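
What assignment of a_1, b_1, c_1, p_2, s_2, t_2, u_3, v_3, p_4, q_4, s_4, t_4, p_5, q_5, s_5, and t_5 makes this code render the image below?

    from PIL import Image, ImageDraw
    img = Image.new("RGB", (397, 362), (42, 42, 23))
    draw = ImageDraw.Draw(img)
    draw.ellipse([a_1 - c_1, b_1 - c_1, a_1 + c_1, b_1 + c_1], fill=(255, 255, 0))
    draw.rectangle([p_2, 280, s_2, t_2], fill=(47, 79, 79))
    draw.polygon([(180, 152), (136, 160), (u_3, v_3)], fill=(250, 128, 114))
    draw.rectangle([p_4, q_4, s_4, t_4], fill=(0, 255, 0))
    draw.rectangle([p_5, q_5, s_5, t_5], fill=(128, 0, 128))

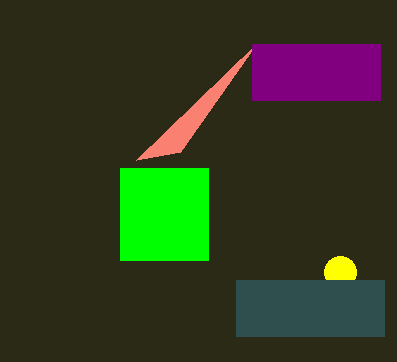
a_1 = 340, b_1 = 272, c_1 = 16, p_2 = 236, s_2 = 384, t_2 = 336, u_3 = 256, v_3 = 44, p_4 = 120, q_4 = 168, s_4 = 208, t_4 = 260, p_5 = 252, q_5 = 44, s_5 = 380, t_5 = 100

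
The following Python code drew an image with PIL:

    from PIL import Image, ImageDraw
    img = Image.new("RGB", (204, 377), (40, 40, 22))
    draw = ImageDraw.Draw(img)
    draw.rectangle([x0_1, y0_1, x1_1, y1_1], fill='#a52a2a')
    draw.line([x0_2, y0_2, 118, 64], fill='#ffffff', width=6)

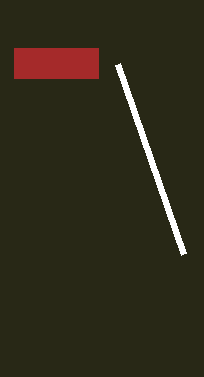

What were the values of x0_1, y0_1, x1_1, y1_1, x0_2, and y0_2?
x0_1 = 14, y0_1 = 48, x1_1 = 98, y1_1 = 78, x0_2 = 184, y0_2 = 254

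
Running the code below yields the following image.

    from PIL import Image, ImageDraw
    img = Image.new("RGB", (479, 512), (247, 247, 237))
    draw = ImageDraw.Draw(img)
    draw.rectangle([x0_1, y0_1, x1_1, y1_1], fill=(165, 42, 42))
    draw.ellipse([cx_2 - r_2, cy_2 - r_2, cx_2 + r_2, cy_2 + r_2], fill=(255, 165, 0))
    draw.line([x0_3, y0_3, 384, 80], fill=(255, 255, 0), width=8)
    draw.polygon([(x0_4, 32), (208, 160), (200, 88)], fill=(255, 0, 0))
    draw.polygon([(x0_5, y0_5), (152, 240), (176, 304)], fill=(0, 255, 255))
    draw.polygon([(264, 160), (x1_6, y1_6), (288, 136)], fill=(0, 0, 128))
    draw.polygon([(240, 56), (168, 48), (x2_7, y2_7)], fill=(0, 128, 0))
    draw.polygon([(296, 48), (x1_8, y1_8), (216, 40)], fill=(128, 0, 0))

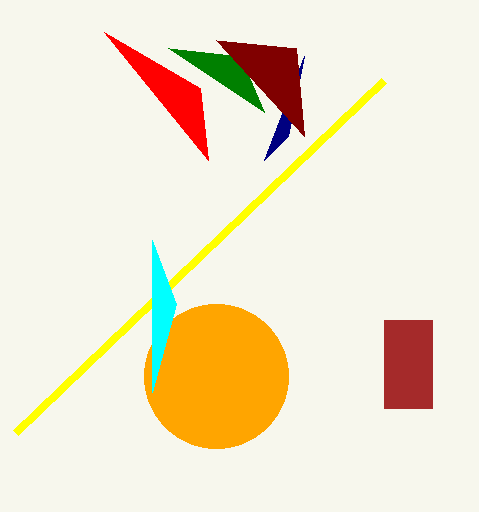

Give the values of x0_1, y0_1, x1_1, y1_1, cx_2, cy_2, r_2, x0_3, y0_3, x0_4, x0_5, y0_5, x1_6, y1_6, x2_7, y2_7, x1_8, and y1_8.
x0_1 = 384
y0_1 = 320
x1_1 = 432
y1_1 = 408
cx_2 = 216
cy_2 = 376
r_2 = 72
x0_3 = 16
y0_3 = 432
x0_4 = 104
x0_5 = 152
y0_5 = 392
x1_6 = 304
y1_6 = 56
x2_7 = 264
y2_7 = 112
x1_8 = 304
y1_8 = 136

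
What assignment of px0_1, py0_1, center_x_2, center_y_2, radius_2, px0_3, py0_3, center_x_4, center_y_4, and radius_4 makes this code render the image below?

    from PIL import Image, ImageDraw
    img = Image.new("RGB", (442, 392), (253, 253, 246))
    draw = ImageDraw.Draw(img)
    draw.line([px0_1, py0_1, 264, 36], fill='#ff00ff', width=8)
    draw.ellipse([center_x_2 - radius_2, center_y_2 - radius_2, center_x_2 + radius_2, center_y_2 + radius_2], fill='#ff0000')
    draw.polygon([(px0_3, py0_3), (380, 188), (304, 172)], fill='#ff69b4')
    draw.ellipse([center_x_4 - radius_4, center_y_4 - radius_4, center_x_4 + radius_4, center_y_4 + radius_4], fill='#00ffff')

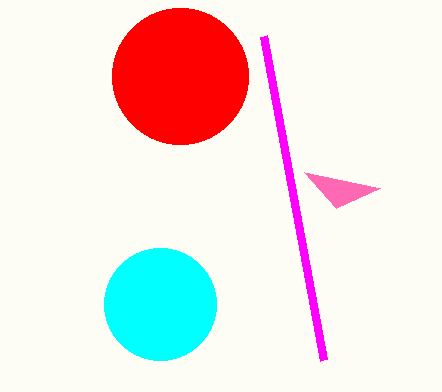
px0_1 = 324; py0_1 = 360; center_x_2 = 180; center_y_2 = 76; radius_2 = 68; px0_3 = 336; py0_3 = 208; center_x_4 = 160; center_y_4 = 304; radius_4 = 56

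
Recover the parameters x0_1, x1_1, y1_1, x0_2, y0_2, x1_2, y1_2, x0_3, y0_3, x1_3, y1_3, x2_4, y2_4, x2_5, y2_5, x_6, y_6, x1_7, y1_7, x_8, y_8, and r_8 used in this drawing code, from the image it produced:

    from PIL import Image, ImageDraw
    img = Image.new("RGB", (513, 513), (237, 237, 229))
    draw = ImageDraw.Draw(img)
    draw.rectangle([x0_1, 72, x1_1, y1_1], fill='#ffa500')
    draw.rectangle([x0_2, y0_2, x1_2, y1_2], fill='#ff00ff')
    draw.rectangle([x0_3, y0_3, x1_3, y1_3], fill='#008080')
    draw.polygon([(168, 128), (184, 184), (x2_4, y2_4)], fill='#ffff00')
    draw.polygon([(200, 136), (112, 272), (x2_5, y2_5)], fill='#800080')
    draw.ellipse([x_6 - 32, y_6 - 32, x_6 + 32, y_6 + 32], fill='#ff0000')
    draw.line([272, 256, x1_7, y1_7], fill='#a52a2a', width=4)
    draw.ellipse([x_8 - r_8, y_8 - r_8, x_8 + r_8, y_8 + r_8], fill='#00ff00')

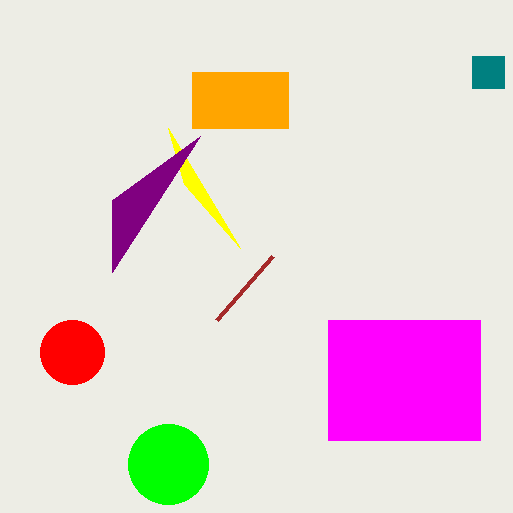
x0_1 = 192
x1_1 = 288
y1_1 = 128
x0_2 = 328
y0_2 = 320
x1_2 = 480
y1_2 = 440
x0_3 = 472
y0_3 = 56
x1_3 = 504
y1_3 = 88
x2_4 = 240
y2_4 = 248
x2_5 = 112
y2_5 = 200
x_6 = 72
y_6 = 352
x1_7 = 216
y1_7 = 320
x_8 = 168
y_8 = 464
r_8 = 40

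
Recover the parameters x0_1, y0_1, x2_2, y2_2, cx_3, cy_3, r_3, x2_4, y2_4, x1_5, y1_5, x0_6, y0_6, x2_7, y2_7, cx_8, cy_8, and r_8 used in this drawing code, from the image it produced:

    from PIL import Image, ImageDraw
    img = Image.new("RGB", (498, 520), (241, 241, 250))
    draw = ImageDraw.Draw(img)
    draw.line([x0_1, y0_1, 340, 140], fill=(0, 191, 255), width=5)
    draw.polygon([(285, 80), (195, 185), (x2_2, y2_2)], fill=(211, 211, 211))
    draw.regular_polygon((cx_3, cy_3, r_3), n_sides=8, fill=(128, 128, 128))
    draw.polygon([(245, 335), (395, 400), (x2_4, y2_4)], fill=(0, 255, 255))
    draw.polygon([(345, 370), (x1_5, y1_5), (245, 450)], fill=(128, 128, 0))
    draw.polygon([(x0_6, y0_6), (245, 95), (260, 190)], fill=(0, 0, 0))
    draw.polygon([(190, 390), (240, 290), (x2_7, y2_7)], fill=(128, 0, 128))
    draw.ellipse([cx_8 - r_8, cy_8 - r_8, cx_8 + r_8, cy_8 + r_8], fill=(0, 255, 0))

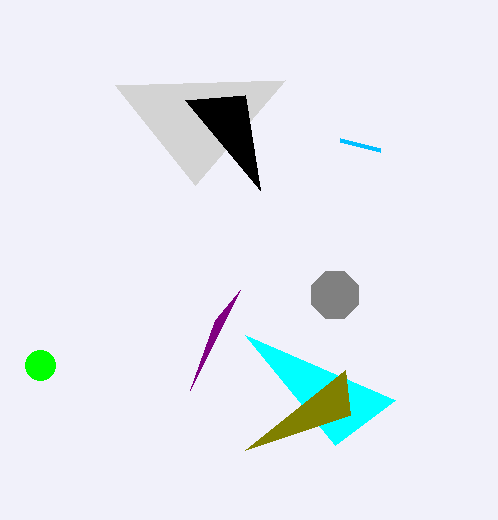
x0_1 = 380, y0_1 = 150, x2_2 = 115, y2_2 = 85, cx_3 = 335, cy_3 = 295, r_3 = 25, x2_4 = 335, y2_4 = 445, x1_5 = 350, y1_5 = 415, x0_6 = 185, y0_6 = 100, x2_7 = 215, y2_7 = 320, cx_8 = 40, cy_8 = 365, r_8 = 15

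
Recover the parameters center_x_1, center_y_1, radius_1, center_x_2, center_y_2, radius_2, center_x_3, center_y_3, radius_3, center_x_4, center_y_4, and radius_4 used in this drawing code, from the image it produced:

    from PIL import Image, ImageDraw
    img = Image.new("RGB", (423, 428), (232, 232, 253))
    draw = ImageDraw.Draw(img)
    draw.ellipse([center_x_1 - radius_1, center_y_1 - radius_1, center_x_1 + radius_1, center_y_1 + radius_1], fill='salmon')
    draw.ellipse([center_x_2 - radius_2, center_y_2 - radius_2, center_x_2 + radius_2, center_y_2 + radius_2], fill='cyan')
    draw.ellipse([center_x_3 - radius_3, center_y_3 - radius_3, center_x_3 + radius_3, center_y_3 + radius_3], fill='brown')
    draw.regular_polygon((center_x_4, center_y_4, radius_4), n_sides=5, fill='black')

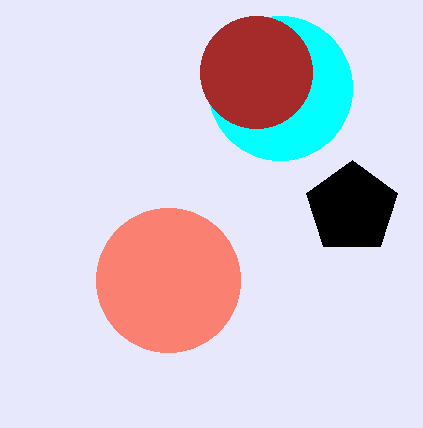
center_x_1 = 168, center_y_1 = 280, radius_1 = 72, center_x_2 = 280, center_y_2 = 88, radius_2 = 72, center_x_3 = 256, center_y_3 = 72, radius_3 = 56, center_x_4 = 352, center_y_4 = 208, radius_4 = 48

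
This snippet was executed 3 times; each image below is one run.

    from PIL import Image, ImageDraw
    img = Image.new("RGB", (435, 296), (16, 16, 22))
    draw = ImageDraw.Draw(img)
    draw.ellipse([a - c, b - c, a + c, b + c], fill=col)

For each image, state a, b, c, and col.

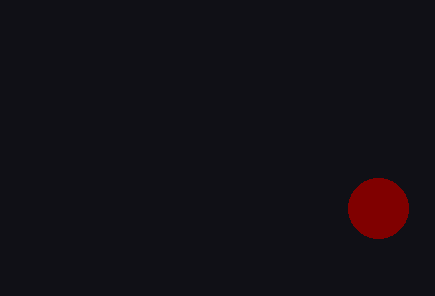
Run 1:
a = 378; b = 208; c = 30; col = 'maroon'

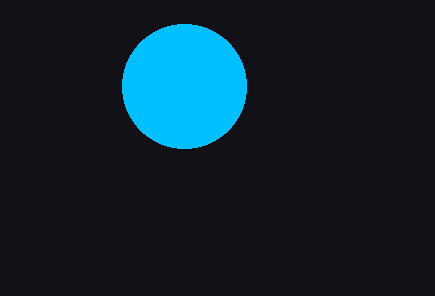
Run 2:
a = 184
b = 86
c = 62
col = 'deepskyblue'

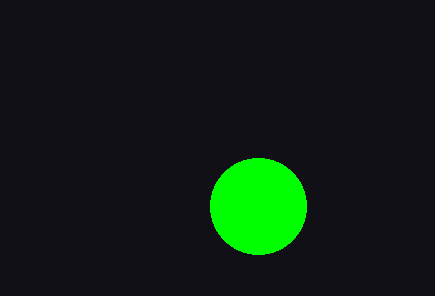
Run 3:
a = 258; b = 206; c = 48; col = 'lime'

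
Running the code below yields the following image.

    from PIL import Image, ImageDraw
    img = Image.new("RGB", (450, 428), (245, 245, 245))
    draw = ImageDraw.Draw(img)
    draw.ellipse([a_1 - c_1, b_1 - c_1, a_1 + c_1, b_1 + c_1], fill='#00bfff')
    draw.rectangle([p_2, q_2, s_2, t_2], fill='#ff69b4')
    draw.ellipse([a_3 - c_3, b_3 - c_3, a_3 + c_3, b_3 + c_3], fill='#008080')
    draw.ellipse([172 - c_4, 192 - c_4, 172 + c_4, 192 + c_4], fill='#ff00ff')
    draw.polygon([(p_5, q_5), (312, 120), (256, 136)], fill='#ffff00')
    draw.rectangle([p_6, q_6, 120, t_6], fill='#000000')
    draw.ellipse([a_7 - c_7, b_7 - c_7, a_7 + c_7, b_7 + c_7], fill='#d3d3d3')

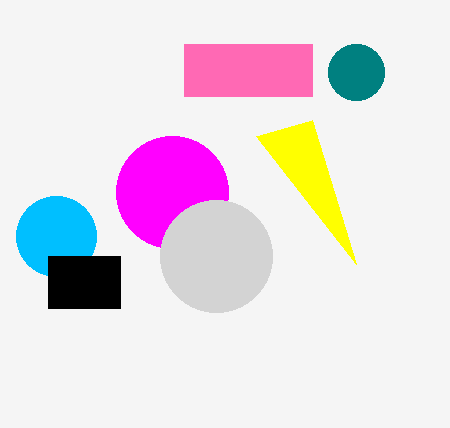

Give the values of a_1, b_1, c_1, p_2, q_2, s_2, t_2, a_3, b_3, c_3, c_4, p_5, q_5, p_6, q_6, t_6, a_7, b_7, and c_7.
a_1 = 56; b_1 = 236; c_1 = 40; p_2 = 184; q_2 = 44; s_2 = 312; t_2 = 96; a_3 = 356; b_3 = 72; c_3 = 28; c_4 = 56; p_5 = 356; q_5 = 264; p_6 = 48; q_6 = 256; t_6 = 308; a_7 = 216; b_7 = 256; c_7 = 56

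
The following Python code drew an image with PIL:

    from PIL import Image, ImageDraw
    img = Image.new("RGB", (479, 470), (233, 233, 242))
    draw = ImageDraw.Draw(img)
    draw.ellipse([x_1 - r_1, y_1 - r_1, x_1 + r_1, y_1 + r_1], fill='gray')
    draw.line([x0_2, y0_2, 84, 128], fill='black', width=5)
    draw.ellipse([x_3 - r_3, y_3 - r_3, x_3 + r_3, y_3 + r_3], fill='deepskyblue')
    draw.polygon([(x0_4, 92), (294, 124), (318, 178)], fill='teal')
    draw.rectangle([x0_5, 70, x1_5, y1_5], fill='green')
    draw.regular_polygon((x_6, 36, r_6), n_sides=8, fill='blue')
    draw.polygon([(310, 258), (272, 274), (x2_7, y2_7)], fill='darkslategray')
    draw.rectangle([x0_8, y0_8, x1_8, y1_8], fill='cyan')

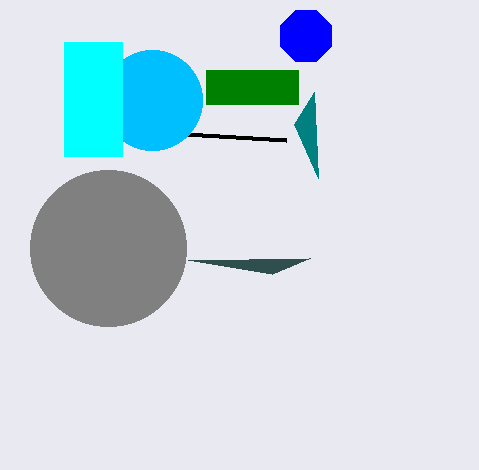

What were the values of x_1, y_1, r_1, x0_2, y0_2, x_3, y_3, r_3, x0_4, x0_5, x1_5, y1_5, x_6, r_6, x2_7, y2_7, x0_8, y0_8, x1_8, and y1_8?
x_1 = 108
y_1 = 248
r_1 = 78
x0_2 = 286
y0_2 = 140
x_3 = 152
y_3 = 100
r_3 = 50
x0_4 = 314
x0_5 = 206
x1_5 = 298
y1_5 = 104
x_6 = 306
r_6 = 28
x2_7 = 188
y2_7 = 260
x0_8 = 64
y0_8 = 42
x1_8 = 122
y1_8 = 156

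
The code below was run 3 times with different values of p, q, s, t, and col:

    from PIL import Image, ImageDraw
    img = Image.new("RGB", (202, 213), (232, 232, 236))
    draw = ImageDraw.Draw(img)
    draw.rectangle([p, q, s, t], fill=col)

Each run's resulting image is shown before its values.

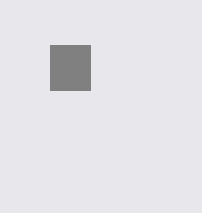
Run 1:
p = 50, q = 45, s = 90, t = 90, col = 'gray'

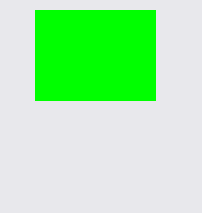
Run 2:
p = 35; q = 10; s = 155; t = 100; col = 'lime'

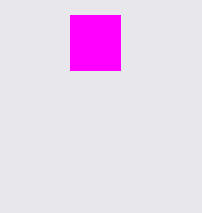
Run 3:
p = 70, q = 15, s = 120, t = 70, col = 'magenta'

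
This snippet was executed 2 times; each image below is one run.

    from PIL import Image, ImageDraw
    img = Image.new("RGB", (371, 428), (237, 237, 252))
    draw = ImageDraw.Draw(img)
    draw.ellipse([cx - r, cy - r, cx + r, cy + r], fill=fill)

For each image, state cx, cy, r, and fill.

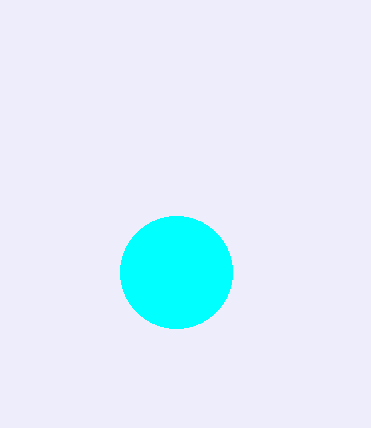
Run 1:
cx = 176
cy = 272
r = 56
fill = 'cyan'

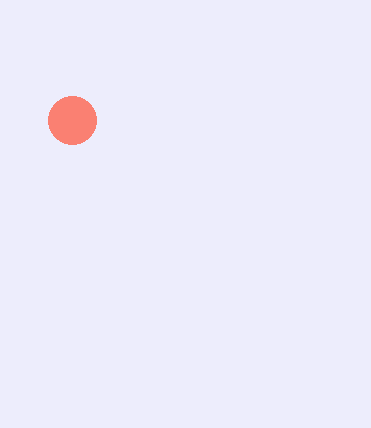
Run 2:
cx = 72; cy = 120; r = 24; fill = 'salmon'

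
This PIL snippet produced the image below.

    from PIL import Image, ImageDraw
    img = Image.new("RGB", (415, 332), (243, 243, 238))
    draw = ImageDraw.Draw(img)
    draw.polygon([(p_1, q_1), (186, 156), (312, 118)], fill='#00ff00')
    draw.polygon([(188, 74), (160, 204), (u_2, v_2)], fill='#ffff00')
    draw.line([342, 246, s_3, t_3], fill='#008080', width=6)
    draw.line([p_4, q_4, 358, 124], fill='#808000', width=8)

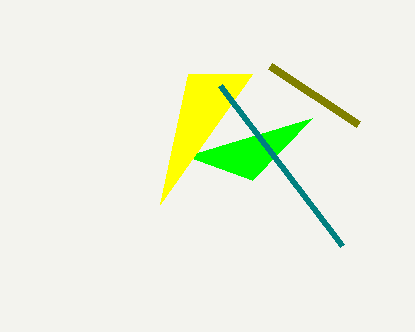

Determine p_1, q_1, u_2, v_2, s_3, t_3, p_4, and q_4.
p_1 = 252, q_1 = 180, u_2 = 252, v_2 = 74, s_3 = 220, t_3 = 86, p_4 = 270, q_4 = 66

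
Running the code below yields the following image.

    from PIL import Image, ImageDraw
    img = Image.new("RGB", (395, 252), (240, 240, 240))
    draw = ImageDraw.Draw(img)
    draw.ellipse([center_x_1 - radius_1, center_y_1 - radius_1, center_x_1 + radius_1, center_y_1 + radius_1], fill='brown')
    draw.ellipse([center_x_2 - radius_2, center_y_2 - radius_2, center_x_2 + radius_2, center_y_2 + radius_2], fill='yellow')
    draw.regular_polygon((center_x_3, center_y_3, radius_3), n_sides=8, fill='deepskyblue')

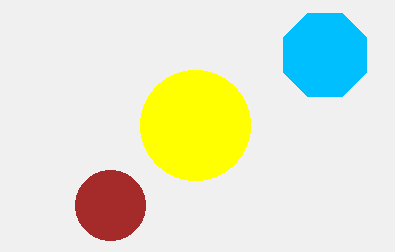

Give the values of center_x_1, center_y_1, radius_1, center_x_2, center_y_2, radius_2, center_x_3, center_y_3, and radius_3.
center_x_1 = 110
center_y_1 = 205
radius_1 = 35
center_x_2 = 195
center_y_2 = 125
radius_2 = 55
center_x_3 = 325
center_y_3 = 55
radius_3 = 45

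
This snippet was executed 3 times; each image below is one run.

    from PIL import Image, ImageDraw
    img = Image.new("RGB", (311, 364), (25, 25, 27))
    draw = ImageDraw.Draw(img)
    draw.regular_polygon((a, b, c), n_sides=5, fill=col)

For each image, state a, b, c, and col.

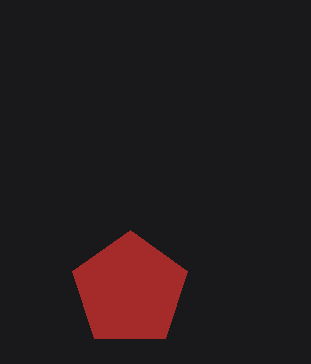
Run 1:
a = 130, b = 290, c = 60, col = 'brown'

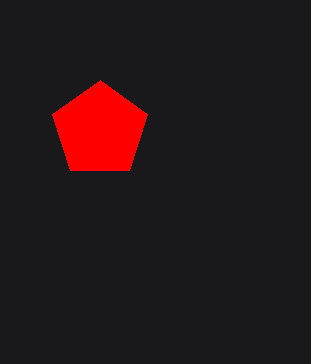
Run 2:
a = 100; b = 130; c = 50; col = 'red'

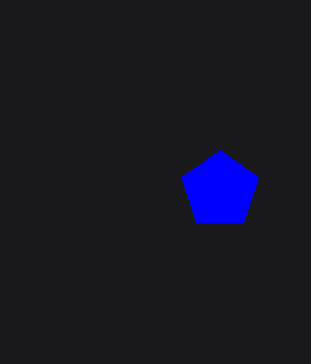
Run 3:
a = 220
b = 190
c = 40
col = 'blue'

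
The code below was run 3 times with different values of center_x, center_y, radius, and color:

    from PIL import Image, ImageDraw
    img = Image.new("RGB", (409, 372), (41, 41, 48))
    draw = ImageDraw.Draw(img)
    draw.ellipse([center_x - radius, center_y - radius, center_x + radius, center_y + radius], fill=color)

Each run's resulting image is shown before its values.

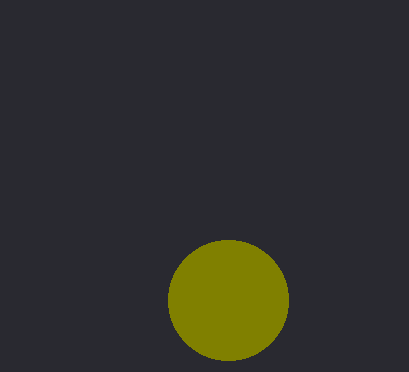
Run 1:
center_x = 228, center_y = 300, radius = 60, color = 'olive'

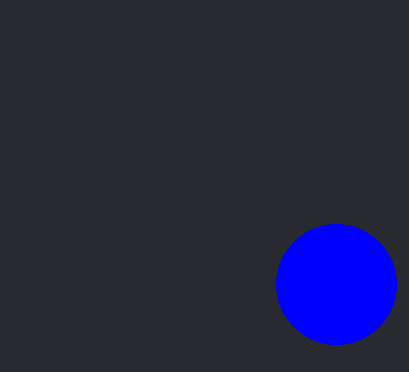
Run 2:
center_x = 336, center_y = 284, radius = 60, color = 'blue'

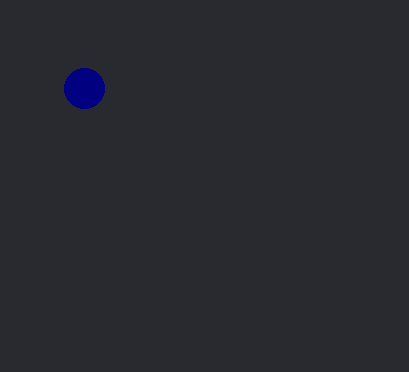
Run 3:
center_x = 84; center_y = 88; radius = 20; color = 'navy'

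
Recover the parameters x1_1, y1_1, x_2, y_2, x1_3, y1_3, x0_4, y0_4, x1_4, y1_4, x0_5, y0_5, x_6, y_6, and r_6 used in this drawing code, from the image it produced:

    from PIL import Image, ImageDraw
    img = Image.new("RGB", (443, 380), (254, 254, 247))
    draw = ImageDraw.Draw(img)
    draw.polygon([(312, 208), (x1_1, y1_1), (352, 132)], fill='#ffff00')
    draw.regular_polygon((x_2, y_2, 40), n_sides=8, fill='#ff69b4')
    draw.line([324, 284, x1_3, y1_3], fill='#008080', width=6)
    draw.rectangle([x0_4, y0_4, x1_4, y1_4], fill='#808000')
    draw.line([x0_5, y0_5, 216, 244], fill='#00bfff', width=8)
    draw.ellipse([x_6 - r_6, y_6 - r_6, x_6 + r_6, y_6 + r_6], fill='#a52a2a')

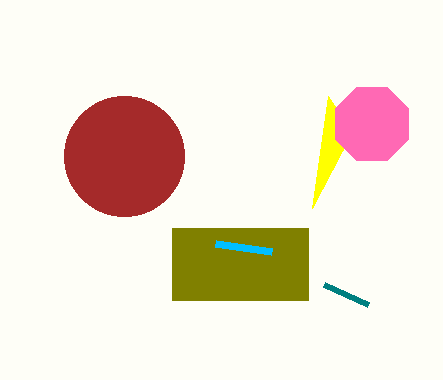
x1_1 = 328, y1_1 = 96, x_2 = 372, y_2 = 124, x1_3 = 368, y1_3 = 304, x0_4 = 172, y0_4 = 228, x1_4 = 308, y1_4 = 300, x0_5 = 272, y0_5 = 252, x_6 = 124, y_6 = 156, r_6 = 60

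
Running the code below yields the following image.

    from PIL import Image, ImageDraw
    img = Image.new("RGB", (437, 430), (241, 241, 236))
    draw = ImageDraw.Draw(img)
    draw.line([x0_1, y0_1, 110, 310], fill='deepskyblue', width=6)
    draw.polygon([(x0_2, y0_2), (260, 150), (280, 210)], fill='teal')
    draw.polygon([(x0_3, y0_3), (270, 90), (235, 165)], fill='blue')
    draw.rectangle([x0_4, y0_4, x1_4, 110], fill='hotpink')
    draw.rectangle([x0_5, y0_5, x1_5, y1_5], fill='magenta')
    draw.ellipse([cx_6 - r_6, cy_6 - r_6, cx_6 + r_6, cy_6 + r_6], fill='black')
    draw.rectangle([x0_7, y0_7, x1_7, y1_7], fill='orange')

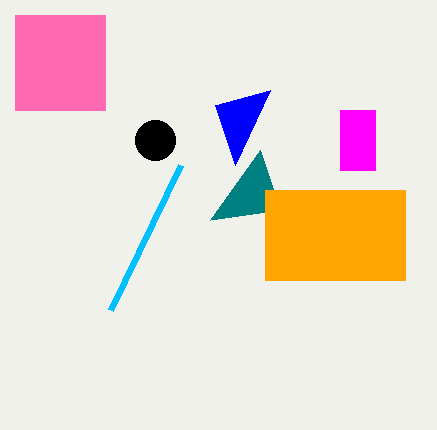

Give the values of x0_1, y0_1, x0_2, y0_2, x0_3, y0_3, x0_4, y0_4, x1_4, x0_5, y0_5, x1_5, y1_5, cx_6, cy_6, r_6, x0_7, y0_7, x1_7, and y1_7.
x0_1 = 180; y0_1 = 165; x0_2 = 210; y0_2 = 220; x0_3 = 215; y0_3 = 105; x0_4 = 15; y0_4 = 15; x1_4 = 105; x0_5 = 340; y0_5 = 110; x1_5 = 375; y1_5 = 170; cx_6 = 155; cy_6 = 140; r_6 = 20; x0_7 = 265; y0_7 = 190; x1_7 = 405; y1_7 = 280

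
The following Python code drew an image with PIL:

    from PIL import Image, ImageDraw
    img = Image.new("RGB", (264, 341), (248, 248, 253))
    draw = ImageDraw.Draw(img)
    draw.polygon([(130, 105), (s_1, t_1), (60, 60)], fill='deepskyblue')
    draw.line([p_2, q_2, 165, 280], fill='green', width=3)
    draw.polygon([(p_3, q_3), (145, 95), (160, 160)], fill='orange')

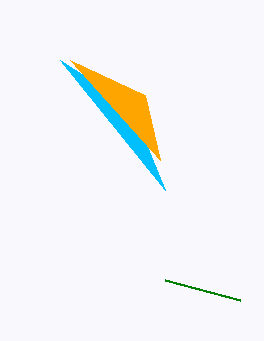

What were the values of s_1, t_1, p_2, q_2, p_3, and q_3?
s_1 = 165; t_1 = 190; p_2 = 240; q_2 = 300; p_3 = 70; q_3 = 60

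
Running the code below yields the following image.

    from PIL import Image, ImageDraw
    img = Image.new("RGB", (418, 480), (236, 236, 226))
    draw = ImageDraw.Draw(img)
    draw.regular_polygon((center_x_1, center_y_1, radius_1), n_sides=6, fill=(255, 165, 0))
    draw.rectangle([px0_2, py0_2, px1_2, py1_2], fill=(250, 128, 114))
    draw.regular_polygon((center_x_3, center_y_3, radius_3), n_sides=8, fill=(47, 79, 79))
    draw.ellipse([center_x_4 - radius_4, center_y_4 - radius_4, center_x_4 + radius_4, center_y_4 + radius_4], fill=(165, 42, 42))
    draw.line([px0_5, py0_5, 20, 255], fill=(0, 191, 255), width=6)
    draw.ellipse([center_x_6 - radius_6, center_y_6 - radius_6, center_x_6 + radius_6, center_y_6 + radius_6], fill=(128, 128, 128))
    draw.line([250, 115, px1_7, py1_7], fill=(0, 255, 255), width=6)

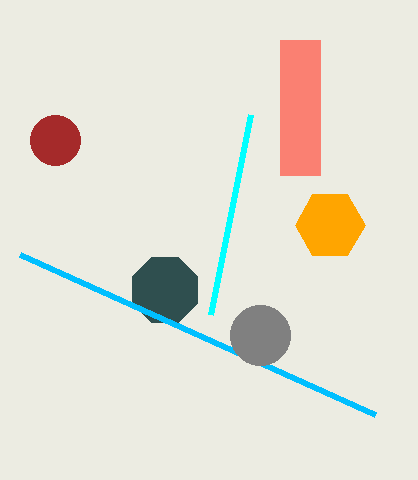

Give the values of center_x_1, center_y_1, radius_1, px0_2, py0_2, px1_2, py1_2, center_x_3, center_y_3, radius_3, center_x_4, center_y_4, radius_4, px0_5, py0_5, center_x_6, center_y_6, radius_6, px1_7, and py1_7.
center_x_1 = 330
center_y_1 = 225
radius_1 = 35
px0_2 = 280
py0_2 = 40
px1_2 = 320
py1_2 = 175
center_x_3 = 165
center_y_3 = 290
radius_3 = 35
center_x_4 = 55
center_y_4 = 140
radius_4 = 25
px0_5 = 375
py0_5 = 415
center_x_6 = 260
center_y_6 = 335
radius_6 = 30
px1_7 = 210
py1_7 = 315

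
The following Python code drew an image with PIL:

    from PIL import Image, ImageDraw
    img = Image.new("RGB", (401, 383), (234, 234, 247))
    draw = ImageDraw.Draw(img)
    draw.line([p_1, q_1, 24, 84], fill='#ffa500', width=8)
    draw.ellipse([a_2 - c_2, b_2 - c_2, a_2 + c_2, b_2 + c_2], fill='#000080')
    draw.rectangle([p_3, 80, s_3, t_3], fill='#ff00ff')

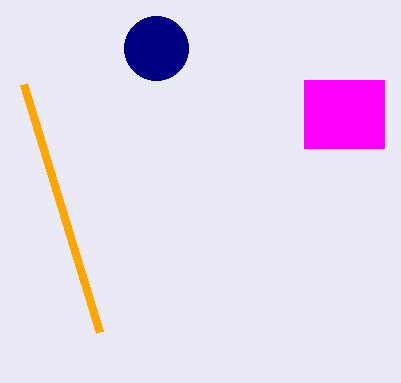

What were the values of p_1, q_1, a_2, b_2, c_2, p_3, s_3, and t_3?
p_1 = 100
q_1 = 332
a_2 = 156
b_2 = 48
c_2 = 32
p_3 = 304
s_3 = 384
t_3 = 148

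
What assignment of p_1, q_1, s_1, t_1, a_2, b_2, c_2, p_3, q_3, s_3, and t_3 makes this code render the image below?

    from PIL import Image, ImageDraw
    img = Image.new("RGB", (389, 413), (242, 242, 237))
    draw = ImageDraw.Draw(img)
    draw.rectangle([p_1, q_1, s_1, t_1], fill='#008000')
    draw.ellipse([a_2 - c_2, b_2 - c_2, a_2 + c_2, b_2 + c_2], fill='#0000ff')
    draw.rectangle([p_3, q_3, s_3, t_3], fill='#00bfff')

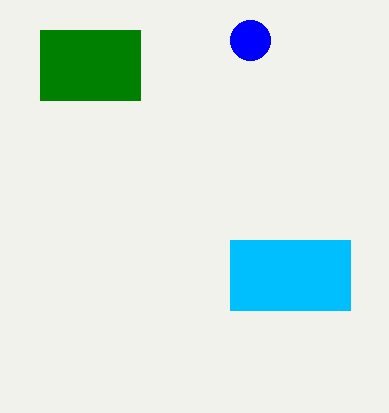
p_1 = 40, q_1 = 30, s_1 = 140, t_1 = 100, a_2 = 250, b_2 = 40, c_2 = 20, p_3 = 230, q_3 = 240, s_3 = 350, t_3 = 310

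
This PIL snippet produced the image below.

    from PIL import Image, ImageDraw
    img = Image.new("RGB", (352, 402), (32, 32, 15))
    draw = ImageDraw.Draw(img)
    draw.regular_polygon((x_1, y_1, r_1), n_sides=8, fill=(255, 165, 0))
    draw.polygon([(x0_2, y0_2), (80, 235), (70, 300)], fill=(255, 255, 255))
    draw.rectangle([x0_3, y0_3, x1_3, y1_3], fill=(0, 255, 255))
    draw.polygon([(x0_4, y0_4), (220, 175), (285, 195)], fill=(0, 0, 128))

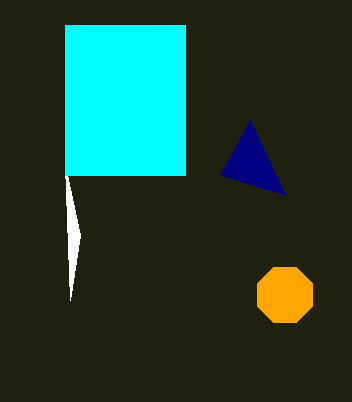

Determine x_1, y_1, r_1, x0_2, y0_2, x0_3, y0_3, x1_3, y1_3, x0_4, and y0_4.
x_1 = 285, y_1 = 295, r_1 = 30, x0_2 = 65, y0_2 = 165, x0_3 = 65, y0_3 = 25, x1_3 = 185, y1_3 = 175, x0_4 = 250, y0_4 = 120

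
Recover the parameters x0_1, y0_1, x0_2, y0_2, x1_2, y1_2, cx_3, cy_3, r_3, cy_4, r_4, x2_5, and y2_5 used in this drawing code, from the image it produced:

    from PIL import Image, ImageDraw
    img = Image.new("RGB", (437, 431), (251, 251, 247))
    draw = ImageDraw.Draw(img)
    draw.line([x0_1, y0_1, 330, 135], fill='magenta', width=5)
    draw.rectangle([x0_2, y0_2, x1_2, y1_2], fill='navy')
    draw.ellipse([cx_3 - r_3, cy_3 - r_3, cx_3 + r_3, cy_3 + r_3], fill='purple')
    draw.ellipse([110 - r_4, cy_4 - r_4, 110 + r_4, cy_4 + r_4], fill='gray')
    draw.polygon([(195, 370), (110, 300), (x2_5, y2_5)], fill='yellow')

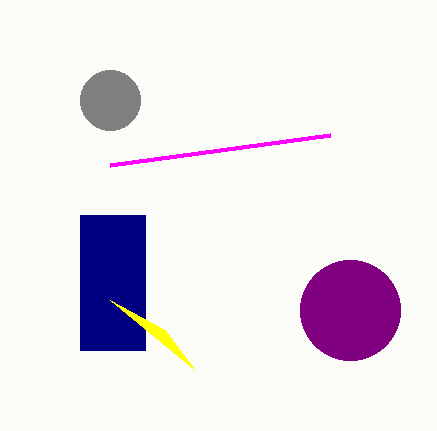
x0_1 = 110; y0_1 = 165; x0_2 = 80; y0_2 = 215; x1_2 = 145; y1_2 = 350; cx_3 = 350; cy_3 = 310; r_3 = 50; cy_4 = 100; r_4 = 30; x2_5 = 165; y2_5 = 330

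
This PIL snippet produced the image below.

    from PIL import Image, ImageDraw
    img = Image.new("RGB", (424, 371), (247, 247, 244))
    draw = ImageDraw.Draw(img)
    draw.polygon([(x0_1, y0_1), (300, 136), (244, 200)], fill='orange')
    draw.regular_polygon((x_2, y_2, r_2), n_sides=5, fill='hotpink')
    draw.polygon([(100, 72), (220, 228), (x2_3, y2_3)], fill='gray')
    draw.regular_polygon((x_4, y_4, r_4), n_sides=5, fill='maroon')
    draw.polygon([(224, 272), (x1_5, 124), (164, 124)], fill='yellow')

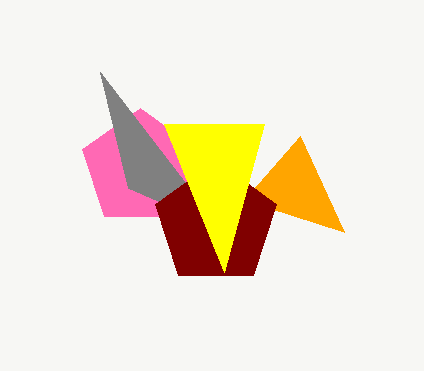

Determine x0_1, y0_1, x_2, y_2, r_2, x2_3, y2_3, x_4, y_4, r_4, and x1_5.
x0_1 = 344
y0_1 = 232
x_2 = 140
y_2 = 168
r_2 = 60
x2_3 = 128
y2_3 = 188
x_4 = 216
y_4 = 224
r_4 = 64
x1_5 = 264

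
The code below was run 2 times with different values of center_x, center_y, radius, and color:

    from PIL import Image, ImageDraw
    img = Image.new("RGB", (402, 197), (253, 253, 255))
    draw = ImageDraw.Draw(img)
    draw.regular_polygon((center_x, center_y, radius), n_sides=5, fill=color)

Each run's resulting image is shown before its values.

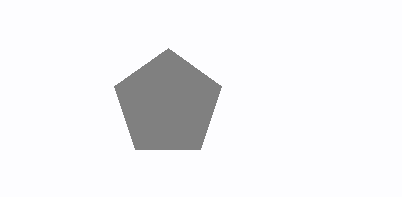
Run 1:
center_x = 168
center_y = 104
radius = 56
color = 'gray'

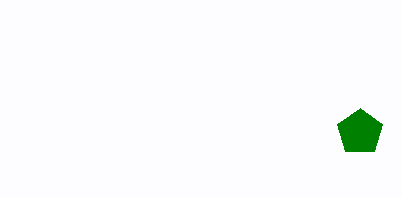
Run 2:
center_x = 360; center_y = 132; radius = 24; color = 'green'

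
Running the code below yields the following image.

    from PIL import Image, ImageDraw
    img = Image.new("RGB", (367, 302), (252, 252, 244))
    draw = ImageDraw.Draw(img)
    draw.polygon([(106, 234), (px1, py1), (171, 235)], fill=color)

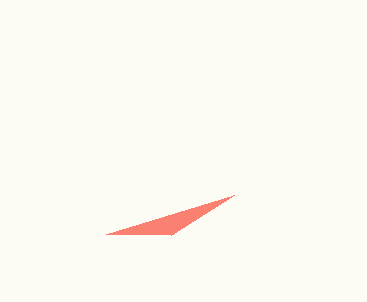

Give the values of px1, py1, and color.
px1 = 234
py1 = 195
color = 'salmon'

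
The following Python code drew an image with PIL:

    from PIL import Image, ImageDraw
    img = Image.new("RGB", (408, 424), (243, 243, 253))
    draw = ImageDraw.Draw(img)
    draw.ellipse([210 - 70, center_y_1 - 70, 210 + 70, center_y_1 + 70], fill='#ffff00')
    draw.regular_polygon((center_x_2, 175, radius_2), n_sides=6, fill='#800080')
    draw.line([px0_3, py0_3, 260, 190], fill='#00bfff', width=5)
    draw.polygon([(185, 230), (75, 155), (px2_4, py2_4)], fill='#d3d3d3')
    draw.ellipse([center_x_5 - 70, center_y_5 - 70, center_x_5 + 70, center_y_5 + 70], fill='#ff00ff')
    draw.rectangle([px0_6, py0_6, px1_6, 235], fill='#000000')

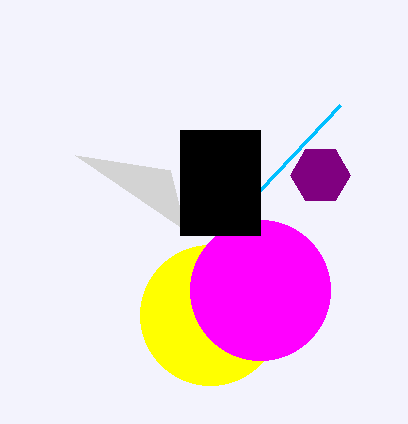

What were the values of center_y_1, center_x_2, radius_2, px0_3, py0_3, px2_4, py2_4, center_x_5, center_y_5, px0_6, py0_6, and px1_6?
center_y_1 = 315, center_x_2 = 320, radius_2 = 30, px0_3 = 340, py0_3 = 105, px2_4 = 170, py2_4 = 170, center_x_5 = 260, center_y_5 = 290, px0_6 = 180, py0_6 = 130, px1_6 = 260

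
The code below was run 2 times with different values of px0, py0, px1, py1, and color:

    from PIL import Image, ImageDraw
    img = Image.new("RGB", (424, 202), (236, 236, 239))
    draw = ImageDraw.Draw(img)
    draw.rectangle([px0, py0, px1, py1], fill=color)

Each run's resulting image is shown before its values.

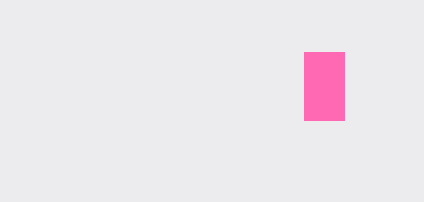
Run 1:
px0 = 304, py0 = 52, px1 = 344, py1 = 120, color = 'hotpink'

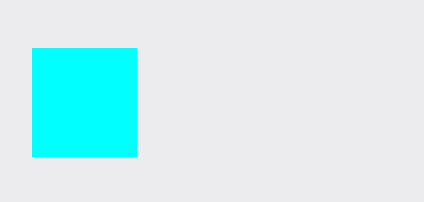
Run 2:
px0 = 32
py0 = 48
px1 = 136
py1 = 156
color = 'cyan'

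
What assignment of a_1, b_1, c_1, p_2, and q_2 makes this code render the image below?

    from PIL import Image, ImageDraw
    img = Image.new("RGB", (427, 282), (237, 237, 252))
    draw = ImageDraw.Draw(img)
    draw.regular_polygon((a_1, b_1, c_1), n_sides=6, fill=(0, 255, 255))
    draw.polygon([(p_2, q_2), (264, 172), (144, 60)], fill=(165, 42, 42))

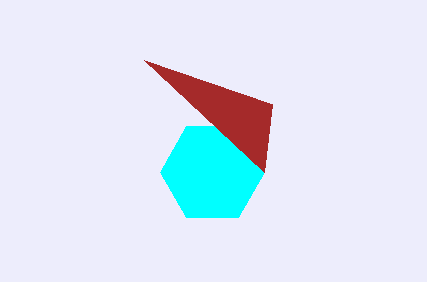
a_1 = 212
b_1 = 172
c_1 = 52
p_2 = 272
q_2 = 104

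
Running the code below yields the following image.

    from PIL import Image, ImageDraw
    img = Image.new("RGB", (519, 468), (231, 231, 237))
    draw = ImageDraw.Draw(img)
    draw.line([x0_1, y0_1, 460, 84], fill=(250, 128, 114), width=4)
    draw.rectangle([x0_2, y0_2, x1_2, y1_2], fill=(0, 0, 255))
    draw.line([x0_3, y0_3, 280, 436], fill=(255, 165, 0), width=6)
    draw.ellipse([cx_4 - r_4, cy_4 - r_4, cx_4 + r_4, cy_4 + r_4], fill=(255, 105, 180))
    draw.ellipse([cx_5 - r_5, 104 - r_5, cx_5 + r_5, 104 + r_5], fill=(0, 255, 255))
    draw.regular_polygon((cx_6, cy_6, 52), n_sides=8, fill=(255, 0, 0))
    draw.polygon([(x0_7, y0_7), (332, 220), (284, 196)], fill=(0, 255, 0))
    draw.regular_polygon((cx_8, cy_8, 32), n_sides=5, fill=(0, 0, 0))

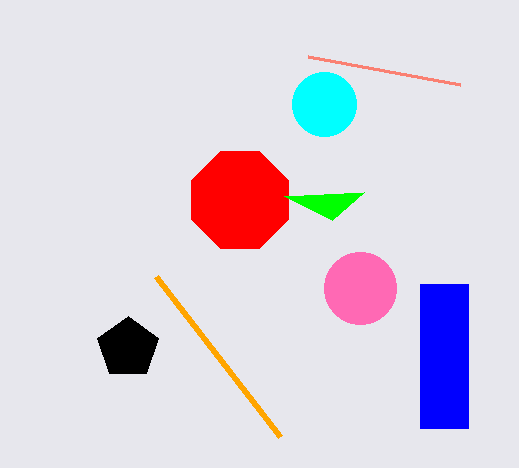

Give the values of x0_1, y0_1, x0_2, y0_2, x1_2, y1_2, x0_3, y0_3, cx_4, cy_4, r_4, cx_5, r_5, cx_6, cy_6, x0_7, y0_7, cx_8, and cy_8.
x0_1 = 308; y0_1 = 56; x0_2 = 420; y0_2 = 284; x1_2 = 468; y1_2 = 428; x0_3 = 156; y0_3 = 276; cx_4 = 360; cy_4 = 288; r_4 = 36; cx_5 = 324; r_5 = 32; cx_6 = 240; cy_6 = 200; x0_7 = 364; y0_7 = 192; cx_8 = 128; cy_8 = 348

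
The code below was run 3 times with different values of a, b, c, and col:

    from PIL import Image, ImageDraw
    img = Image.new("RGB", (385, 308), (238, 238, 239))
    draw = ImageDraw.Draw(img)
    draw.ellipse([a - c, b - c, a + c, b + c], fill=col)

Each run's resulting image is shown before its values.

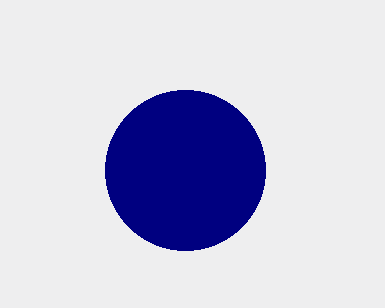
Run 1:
a = 185
b = 170
c = 80
col = 'navy'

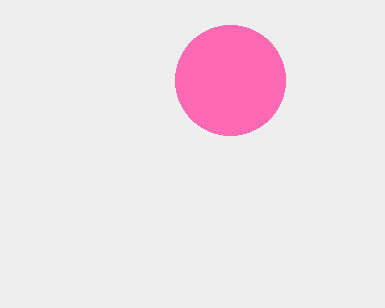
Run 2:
a = 230; b = 80; c = 55; col = 'hotpink'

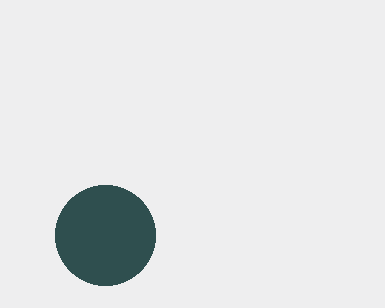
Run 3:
a = 105; b = 235; c = 50; col = 'darkslategray'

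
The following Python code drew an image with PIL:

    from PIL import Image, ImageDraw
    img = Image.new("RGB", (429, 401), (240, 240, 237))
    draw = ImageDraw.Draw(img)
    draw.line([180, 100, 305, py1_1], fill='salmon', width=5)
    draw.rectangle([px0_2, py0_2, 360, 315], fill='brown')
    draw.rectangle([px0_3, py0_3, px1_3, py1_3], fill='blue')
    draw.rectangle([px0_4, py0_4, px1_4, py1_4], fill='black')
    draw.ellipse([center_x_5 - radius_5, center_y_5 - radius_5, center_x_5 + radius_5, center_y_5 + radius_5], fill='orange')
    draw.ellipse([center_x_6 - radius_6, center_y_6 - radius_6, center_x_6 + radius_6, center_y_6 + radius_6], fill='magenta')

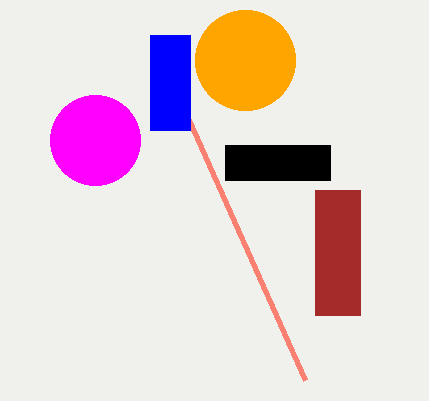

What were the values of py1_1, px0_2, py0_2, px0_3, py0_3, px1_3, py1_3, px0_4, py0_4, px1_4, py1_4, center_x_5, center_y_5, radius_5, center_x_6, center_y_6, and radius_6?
py1_1 = 380, px0_2 = 315, py0_2 = 190, px0_3 = 150, py0_3 = 35, px1_3 = 190, py1_3 = 130, px0_4 = 225, py0_4 = 145, px1_4 = 330, py1_4 = 180, center_x_5 = 245, center_y_5 = 60, radius_5 = 50, center_x_6 = 95, center_y_6 = 140, radius_6 = 45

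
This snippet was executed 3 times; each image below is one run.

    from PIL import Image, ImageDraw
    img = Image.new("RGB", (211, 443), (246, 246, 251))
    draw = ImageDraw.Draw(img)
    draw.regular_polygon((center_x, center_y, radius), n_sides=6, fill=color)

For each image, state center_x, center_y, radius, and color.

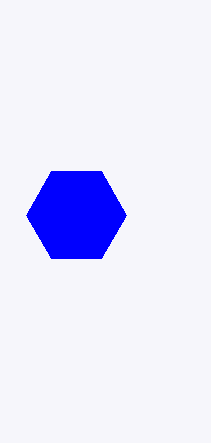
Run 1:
center_x = 76; center_y = 215; radius = 50; color = 'blue'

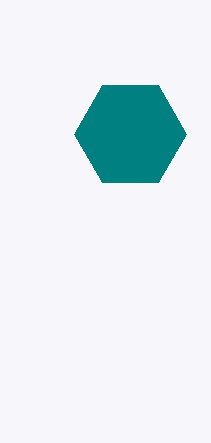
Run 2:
center_x = 130, center_y = 134, radius = 56, color = 'teal'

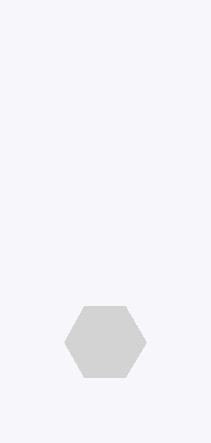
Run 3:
center_x = 105; center_y = 342; radius = 41; color = 'lightgray'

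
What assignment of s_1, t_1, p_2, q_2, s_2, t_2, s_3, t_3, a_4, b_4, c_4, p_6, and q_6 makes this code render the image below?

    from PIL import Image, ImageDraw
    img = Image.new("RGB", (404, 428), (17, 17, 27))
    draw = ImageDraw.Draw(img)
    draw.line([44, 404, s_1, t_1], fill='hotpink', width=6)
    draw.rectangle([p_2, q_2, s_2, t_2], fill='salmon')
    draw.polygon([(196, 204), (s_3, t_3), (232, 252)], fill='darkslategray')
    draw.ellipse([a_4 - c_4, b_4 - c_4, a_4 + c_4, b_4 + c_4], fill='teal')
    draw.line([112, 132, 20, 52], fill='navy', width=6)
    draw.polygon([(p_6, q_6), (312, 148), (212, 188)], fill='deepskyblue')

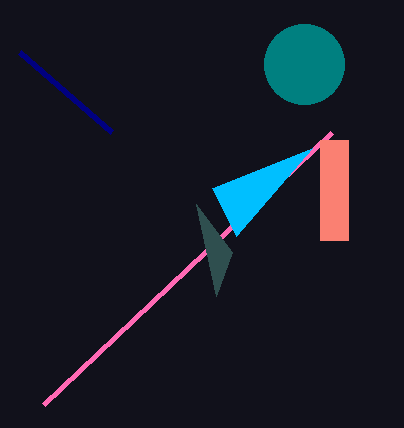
s_1 = 332
t_1 = 132
p_2 = 320
q_2 = 140
s_2 = 348
t_2 = 240
s_3 = 216
t_3 = 296
a_4 = 304
b_4 = 64
c_4 = 40
p_6 = 236
q_6 = 236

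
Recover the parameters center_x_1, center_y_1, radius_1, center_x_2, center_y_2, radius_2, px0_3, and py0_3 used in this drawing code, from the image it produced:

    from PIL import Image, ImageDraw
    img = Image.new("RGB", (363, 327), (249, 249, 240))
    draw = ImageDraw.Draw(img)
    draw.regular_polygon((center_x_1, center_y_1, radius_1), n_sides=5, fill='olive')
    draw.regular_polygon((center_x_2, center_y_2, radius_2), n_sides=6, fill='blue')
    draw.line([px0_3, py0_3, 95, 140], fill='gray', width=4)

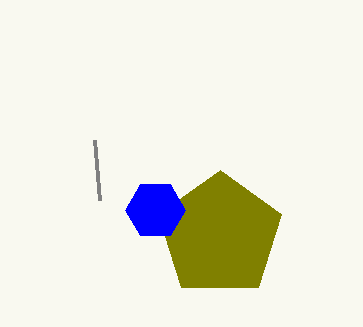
center_x_1 = 220
center_y_1 = 235
radius_1 = 65
center_x_2 = 155
center_y_2 = 210
radius_2 = 30
px0_3 = 100
py0_3 = 200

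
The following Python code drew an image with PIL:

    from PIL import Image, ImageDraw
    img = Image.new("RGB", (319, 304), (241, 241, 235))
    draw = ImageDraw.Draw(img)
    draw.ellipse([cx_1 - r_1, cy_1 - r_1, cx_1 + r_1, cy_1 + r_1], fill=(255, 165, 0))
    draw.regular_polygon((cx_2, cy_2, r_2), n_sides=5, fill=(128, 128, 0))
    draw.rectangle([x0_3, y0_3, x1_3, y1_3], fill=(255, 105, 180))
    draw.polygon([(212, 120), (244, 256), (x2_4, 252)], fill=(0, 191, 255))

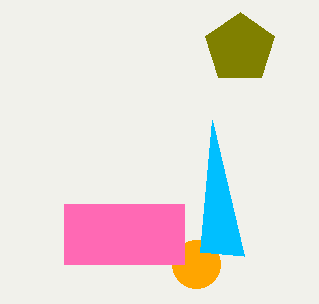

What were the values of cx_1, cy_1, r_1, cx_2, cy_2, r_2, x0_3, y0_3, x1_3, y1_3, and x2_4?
cx_1 = 196
cy_1 = 264
r_1 = 24
cx_2 = 240
cy_2 = 48
r_2 = 36
x0_3 = 64
y0_3 = 204
x1_3 = 184
y1_3 = 264
x2_4 = 200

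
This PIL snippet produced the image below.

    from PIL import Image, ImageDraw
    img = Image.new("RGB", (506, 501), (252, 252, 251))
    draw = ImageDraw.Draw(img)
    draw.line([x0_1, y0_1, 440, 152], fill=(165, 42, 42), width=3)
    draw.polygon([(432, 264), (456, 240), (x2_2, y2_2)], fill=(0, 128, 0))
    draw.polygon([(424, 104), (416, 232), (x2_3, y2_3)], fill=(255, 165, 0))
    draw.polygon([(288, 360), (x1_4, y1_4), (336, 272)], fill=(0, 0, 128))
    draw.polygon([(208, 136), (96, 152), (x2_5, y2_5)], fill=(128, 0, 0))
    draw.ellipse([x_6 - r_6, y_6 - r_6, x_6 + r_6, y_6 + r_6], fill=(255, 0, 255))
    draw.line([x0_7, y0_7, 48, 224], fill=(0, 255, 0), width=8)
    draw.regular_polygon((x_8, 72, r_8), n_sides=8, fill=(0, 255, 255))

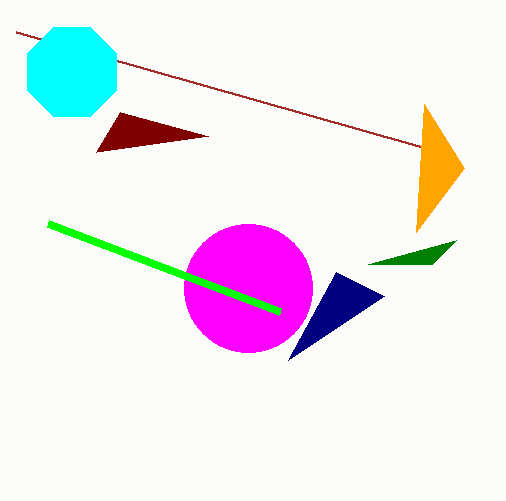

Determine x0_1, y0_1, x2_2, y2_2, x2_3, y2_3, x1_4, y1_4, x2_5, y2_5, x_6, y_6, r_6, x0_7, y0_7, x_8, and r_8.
x0_1 = 16
y0_1 = 32
x2_2 = 368
y2_2 = 264
x2_3 = 464
y2_3 = 168
x1_4 = 384
y1_4 = 296
x2_5 = 120
y2_5 = 112
x_6 = 248
y_6 = 288
r_6 = 64
x0_7 = 280
y0_7 = 312
x_8 = 72
r_8 = 48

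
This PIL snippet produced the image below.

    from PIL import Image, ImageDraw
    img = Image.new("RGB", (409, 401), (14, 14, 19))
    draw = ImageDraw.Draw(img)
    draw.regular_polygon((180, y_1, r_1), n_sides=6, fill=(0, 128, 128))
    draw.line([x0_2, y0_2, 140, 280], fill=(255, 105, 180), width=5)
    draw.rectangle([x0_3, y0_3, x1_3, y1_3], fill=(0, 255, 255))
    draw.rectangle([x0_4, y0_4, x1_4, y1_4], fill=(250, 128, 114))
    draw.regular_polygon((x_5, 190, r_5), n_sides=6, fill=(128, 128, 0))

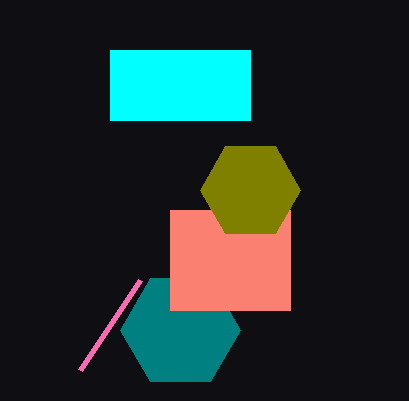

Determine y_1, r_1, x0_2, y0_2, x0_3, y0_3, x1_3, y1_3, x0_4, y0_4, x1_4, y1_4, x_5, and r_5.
y_1 = 330
r_1 = 60
x0_2 = 80
y0_2 = 370
x0_3 = 110
y0_3 = 50
x1_3 = 250
y1_3 = 120
x0_4 = 170
y0_4 = 210
x1_4 = 290
y1_4 = 310
x_5 = 250
r_5 = 50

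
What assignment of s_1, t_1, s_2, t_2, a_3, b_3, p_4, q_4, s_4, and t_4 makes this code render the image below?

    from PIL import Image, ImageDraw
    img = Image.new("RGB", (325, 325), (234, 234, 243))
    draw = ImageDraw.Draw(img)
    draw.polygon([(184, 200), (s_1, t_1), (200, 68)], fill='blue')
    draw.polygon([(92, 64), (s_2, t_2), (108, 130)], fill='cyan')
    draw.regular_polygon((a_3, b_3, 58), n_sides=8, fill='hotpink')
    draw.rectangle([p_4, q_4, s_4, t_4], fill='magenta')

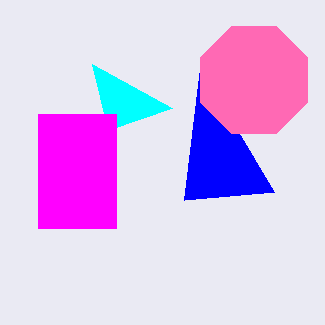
s_1 = 274
t_1 = 192
s_2 = 172
t_2 = 108
a_3 = 254
b_3 = 80
p_4 = 38
q_4 = 114
s_4 = 116
t_4 = 228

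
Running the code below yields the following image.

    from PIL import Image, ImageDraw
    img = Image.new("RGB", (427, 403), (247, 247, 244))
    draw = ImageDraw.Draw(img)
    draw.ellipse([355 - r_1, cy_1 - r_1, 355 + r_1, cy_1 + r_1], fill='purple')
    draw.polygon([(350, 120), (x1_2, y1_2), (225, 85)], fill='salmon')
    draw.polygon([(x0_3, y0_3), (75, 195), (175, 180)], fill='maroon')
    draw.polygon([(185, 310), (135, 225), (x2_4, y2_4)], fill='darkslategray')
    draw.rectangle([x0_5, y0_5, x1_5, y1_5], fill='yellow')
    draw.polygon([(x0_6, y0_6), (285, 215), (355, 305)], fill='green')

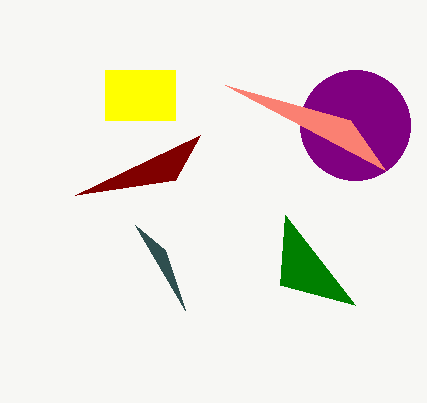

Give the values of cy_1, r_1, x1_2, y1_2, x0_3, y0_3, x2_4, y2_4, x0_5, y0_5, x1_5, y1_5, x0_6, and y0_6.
cy_1 = 125, r_1 = 55, x1_2 = 385, y1_2 = 170, x0_3 = 200, y0_3 = 135, x2_4 = 165, y2_4 = 250, x0_5 = 105, y0_5 = 70, x1_5 = 175, y1_5 = 120, x0_6 = 280, y0_6 = 285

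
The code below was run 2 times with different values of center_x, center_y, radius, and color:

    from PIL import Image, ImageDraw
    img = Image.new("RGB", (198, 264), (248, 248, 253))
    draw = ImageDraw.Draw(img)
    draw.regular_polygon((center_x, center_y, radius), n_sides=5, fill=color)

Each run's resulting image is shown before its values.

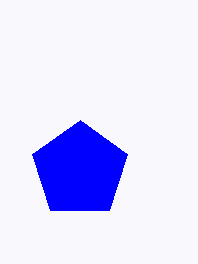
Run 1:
center_x = 80, center_y = 170, radius = 50, color = 'blue'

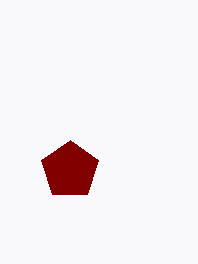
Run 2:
center_x = 70; center_y = 170; radius = 30; color = 'maroon'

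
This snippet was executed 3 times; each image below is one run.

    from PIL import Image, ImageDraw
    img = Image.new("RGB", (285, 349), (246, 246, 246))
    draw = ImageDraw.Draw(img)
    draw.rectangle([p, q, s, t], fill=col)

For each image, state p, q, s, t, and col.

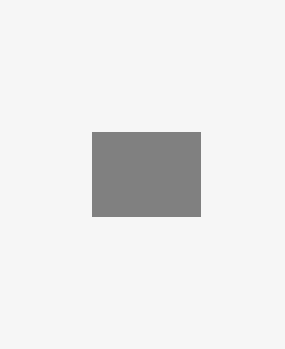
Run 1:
p = 92
q = 132
s = 200
t = 216
col = 'gray'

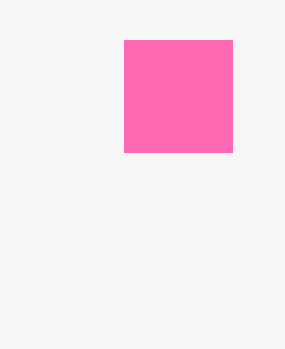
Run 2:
p = 124
q = 40
s = 232
t = 152
col = 'hotpink'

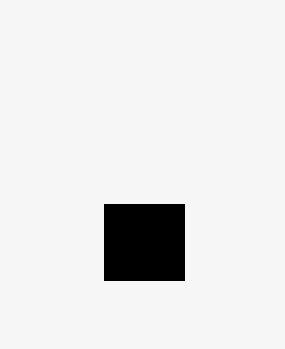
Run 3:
p = 104, q = 204, s = 184, t = 280, col = 'black'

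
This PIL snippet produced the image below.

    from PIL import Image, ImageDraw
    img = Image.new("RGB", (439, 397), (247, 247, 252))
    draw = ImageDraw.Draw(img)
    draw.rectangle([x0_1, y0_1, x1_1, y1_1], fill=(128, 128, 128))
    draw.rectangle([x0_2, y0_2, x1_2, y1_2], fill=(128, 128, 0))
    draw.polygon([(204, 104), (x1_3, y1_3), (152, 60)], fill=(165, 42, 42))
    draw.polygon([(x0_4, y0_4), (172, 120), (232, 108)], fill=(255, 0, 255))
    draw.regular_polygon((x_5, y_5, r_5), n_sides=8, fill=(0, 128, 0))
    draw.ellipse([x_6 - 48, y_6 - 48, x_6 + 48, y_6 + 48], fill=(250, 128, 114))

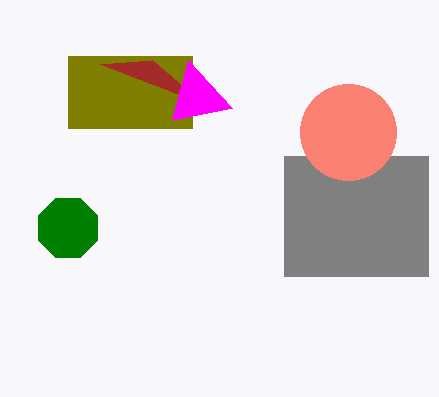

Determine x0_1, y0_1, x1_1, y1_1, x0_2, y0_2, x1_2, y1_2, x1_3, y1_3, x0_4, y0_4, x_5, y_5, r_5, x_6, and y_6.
x0_1 = 284, y0_1 = 156, x1_1 = 428, y1_1 = 276, x0_2 = 68, y0_2 = 56, x1_2 = 192, y1_2 = 128, x1_3 = 100, y1_3 = 64, x0_4 = 188, y0_4 = 60, x_5 = 68, y_5 = 228, r_5 = 32, x_6 = 348, y_6 = 132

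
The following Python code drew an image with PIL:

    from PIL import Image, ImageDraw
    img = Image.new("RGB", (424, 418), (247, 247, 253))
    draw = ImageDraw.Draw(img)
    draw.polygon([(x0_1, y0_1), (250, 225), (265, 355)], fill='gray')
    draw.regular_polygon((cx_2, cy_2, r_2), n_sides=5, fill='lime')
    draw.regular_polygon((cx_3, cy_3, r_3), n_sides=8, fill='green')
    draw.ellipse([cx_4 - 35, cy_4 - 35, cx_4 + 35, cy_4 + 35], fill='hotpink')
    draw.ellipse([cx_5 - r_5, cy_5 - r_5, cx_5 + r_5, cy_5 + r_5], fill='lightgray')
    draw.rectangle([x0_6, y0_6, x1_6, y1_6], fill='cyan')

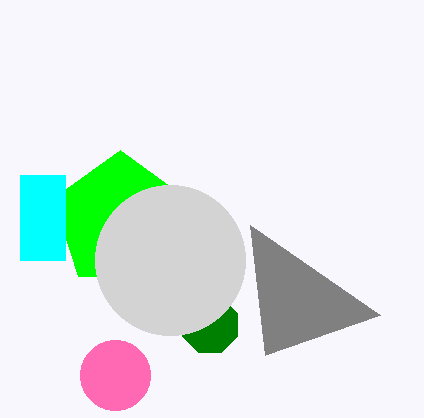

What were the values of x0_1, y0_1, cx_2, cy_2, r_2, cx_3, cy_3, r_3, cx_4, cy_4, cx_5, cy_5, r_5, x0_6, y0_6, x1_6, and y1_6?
x0_1 = 380
y0_1 = 315
cx_2 = 120
cy_2 = 220
r_2 = 70
cx_3 = 210
cy_3 = 325
r_3 = 30
cx_4 = 115
cy_4 = 375
cx_5 = 170
cy_5 = 260
r_5 = 75
x0_6 = 20
y0_6 = 175
x1_6 = 65
y1_6 = 260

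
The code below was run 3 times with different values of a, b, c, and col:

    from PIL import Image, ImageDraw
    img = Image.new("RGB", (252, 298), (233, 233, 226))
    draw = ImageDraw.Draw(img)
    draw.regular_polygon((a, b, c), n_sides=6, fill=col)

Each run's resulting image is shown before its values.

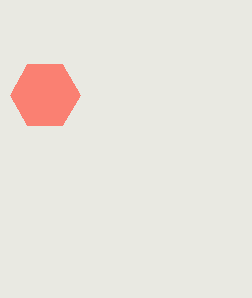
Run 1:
a = 45, b = 95, c = 35, col = 'salmon'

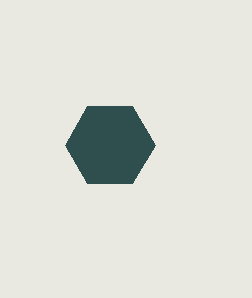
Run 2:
a = 110
b = 145
c = 45
col = 'darkslategray'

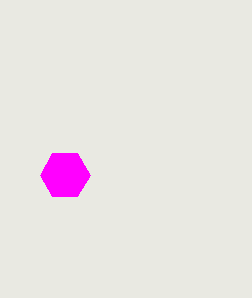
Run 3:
a = 65
b = 175
c = 25
col = 'magenta'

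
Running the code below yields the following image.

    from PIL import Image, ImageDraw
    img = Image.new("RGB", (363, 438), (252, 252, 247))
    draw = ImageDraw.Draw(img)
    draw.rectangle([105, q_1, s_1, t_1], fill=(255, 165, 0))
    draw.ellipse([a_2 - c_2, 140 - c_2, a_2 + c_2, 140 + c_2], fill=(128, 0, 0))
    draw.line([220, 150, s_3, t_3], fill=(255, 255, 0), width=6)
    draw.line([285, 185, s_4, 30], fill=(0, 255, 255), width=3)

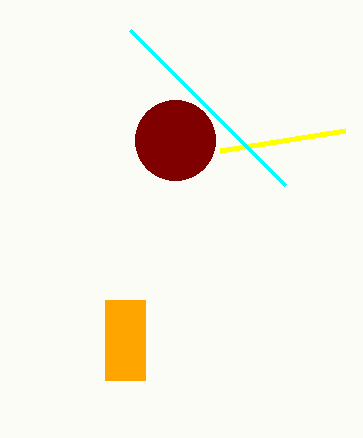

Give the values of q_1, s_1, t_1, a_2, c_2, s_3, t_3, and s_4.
q_1 = 300
s_1 = 145
t_1 = 380
a_2 = 175
c_2 = 40
s_3 = 345
t_3 = 130
s_4 = 130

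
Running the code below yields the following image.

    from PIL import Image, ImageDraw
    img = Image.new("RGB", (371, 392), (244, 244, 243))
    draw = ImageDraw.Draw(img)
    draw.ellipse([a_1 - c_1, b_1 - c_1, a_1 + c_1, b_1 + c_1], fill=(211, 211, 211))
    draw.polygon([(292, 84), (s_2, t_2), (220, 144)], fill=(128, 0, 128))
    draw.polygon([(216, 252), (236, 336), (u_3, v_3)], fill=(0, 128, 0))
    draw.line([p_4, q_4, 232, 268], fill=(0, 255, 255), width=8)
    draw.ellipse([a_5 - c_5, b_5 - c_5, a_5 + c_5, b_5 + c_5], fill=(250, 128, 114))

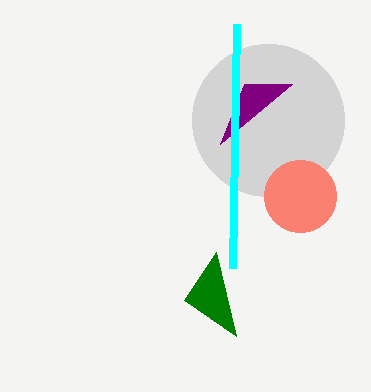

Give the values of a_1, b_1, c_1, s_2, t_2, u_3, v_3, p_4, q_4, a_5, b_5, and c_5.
a_1 = 268
b_1 = 120
c_1 = 76
s_2 = 244
t_2 = 84
u_3 = 184
v_3 = 300
p_4 = 236
q_4 = 24
a_5 = 300
b_5 = 196
c_5 = 36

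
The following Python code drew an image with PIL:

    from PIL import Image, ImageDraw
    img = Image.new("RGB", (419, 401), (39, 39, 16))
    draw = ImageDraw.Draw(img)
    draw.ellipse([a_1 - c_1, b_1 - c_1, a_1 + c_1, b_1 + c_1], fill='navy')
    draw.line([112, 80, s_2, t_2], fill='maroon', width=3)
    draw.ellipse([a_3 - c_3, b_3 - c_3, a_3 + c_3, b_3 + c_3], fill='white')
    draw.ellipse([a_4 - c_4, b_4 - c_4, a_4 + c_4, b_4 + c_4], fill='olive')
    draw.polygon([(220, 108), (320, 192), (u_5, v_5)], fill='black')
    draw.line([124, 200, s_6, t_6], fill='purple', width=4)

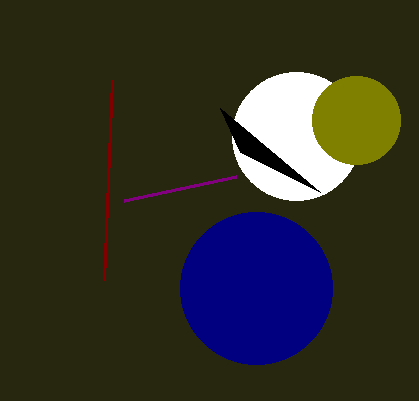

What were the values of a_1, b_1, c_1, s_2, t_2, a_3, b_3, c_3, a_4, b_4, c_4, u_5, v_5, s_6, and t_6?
a_1 = 256, b_1 = 288, c_1 = 76, s_2 = 104, t_2 = 280, a_3 = 296, b_3 = 136, c_3 = 64, a_4 = 356, b_4 = 120, c_4 = 44, u_5 = 240, v_5 = 152, s_6 = 236, t_6 = 176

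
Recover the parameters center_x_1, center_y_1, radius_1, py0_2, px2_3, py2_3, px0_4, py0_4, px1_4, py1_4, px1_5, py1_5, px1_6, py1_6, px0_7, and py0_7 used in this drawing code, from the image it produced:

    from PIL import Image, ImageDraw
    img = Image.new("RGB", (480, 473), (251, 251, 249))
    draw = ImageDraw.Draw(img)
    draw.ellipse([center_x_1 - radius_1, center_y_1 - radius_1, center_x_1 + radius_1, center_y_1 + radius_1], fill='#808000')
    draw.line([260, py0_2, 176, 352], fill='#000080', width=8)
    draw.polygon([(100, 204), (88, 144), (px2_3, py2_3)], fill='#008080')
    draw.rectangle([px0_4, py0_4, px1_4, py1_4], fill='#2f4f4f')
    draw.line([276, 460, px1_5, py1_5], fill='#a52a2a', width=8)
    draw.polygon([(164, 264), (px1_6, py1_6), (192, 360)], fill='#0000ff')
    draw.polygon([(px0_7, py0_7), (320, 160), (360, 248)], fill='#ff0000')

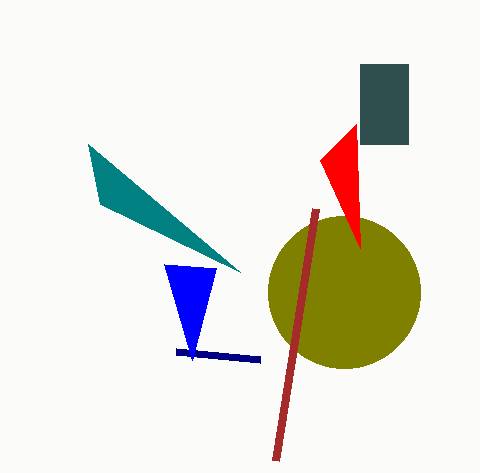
center_x_1 = 344
center_y_1 = 292
radius_1 = 76
py0_2 = 360
px2_3 = 240
py2_3 = 272
px0_4 = 360
py0_4 = 64
px1_4 = 408
py1_4 = 144
px1_5 = 316
py1_5 = 208
px1_6 = 216
py1_6 = 268
px0_7 = 356
py0_7 = 124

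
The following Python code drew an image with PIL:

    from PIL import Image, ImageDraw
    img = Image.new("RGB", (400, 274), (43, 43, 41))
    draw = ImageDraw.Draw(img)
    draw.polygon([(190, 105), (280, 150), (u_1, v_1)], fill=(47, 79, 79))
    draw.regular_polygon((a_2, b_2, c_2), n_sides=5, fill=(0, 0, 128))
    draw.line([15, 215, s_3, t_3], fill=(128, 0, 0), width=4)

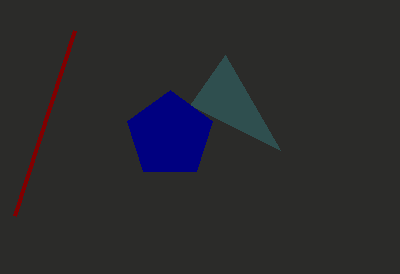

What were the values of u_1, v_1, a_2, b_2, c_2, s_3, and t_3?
u_1 = 225; v_1 = 55; a_2 = 170; b_2 = 135; c_2 = 45; s_3 = 75; t_3 = 30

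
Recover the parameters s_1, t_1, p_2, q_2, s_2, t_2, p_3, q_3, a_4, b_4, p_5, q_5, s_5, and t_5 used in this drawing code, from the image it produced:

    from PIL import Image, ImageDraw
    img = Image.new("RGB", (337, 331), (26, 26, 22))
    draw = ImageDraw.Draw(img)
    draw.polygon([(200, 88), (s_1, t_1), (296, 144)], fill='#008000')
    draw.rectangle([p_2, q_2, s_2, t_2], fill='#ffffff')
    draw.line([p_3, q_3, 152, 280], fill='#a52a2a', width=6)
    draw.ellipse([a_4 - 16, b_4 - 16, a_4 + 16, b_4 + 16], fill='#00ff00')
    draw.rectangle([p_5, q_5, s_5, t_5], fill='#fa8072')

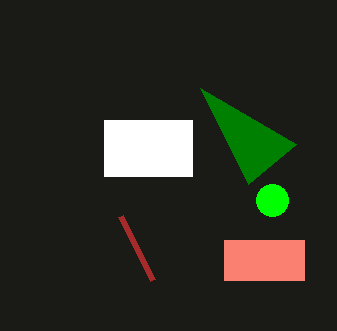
s_1 = 248, t_1 = 184, p_2 = 104, q_2 = 120, s_2 = 192, t_2 = 176, p_3 = 120, q_3 = 216, a_4 = 272, b_4 = 200, p_5 = 224, q_5 = 240, s_5 = 304, t_5 = 280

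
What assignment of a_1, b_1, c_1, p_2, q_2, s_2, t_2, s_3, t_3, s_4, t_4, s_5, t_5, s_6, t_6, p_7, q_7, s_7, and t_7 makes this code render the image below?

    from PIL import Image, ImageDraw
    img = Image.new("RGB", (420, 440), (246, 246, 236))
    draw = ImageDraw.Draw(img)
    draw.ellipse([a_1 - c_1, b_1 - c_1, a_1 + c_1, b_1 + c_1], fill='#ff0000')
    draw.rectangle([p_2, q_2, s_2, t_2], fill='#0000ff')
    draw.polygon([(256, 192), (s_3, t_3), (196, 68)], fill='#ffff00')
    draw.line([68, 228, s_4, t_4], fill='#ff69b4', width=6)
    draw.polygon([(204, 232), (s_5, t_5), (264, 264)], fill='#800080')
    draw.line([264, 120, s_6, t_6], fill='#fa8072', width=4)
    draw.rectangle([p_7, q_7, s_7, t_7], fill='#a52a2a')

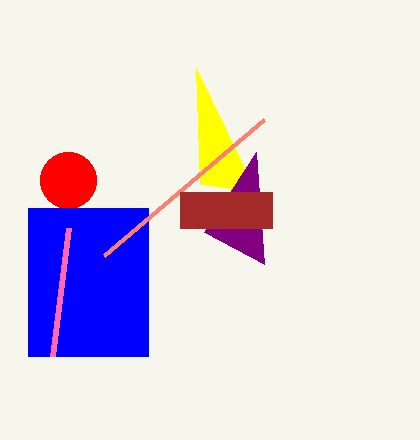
a_1 = 68
b_1 = 180
c_1 = 28
p_2 = 28
q_2 = 208
s_2 = 148
t_2 = 356
s_3 = 200
t_3 = 184
s_4 = 52
t_4 = 356
s_5 = 256
t_5 = 152
s_6 = 104
t_6 = 256
p_7 = 180
q_7 = 192
s_7 = 272
t_7 = 228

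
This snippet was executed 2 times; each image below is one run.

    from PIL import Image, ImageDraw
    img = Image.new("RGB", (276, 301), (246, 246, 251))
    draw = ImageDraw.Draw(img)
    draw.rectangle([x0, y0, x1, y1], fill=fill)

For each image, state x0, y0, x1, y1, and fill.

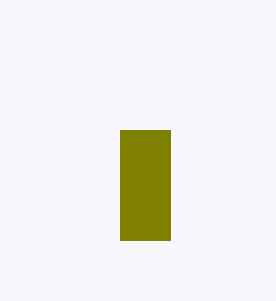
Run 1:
x0 = 120, y0 = 130, x1 = 170, y1 = 240, fill = 'olive'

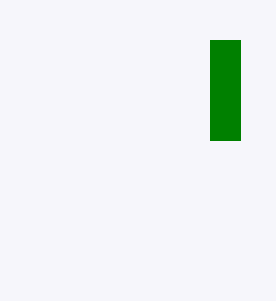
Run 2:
x0 = 210
y0 = 40
x1 = 240
y1 = 140
fill = 'green'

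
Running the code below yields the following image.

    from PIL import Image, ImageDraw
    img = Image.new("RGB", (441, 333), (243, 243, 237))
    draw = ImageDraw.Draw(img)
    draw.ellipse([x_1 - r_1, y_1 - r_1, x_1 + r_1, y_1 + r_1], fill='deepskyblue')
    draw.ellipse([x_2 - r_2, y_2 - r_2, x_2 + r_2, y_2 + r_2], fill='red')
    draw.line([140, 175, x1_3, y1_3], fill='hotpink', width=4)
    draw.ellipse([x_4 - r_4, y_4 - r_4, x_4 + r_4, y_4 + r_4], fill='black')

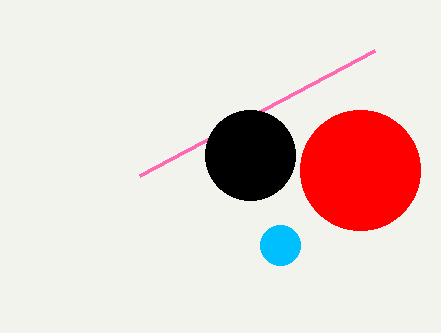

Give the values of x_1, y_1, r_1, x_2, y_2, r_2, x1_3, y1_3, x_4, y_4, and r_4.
x_1 = 280
y_1 = 245
r_1 = 20
x_2 = 360
y_2 = 170
r_2 = 60
x1_3 = 375
y1_3 = 50
x_4 = 250
y_4 = 155
r_4 = 45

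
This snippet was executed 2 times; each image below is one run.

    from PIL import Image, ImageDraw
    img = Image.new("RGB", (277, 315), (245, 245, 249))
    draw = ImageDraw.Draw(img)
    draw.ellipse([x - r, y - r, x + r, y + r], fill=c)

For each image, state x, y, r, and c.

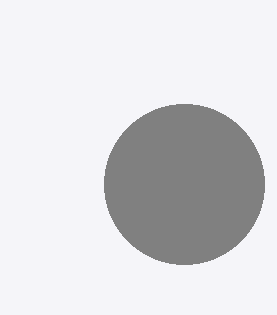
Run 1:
x = 184
y = 184
r = 80
c = 'gray'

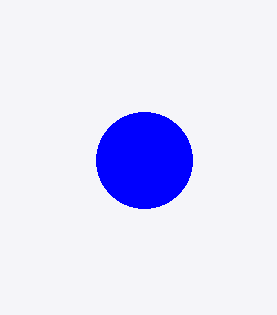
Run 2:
x = 144; y = 160; r = 48; c = 'blue'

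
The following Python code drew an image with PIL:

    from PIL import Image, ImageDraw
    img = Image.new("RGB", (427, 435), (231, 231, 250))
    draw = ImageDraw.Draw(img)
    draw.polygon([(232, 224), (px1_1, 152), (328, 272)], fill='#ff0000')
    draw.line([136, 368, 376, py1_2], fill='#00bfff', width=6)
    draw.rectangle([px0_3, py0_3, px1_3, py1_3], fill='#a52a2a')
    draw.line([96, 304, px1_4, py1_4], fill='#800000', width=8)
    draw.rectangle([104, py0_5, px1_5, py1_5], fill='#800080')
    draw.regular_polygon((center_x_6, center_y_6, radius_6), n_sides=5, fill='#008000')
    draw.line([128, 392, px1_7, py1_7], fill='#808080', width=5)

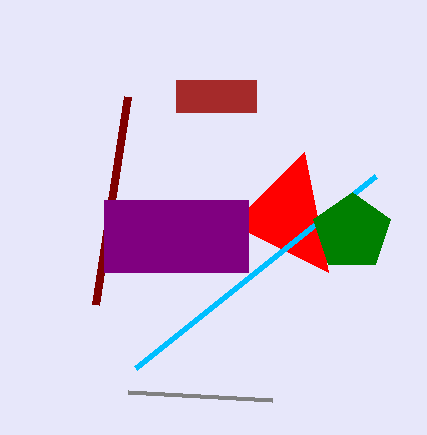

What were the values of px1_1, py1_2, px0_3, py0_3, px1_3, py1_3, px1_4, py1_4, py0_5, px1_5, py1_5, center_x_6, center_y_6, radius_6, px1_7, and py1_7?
px1_1 = 304; py1_2 = 176; px0_3 = 176; py0_3 = 80; px1_3 = 256; py1_3 = 112; px1_4 = 128; py1_4 = 96; py0_5 = 200; px1_5 = 248; py1_5 = 272; center_x_6 = 352; center_y_6 = 232; radius_6 = 40; px1_7 = 272; py1_7 = 400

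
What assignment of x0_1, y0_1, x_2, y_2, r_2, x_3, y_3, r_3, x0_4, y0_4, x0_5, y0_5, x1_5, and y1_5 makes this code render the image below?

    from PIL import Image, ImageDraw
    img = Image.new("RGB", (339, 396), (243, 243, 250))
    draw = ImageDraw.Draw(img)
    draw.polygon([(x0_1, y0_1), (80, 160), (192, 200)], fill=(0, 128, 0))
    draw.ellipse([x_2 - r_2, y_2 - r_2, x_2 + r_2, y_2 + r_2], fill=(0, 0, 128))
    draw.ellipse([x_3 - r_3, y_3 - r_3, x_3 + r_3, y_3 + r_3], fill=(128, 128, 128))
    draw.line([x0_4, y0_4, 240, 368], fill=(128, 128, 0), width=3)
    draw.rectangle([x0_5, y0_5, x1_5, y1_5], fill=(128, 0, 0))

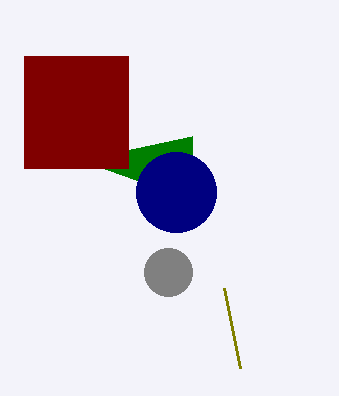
x0_1 = 192, y0_1 = 136, x_2 = 176, y_2 = 192, r_2 = 40, x_3 = 168, y_3 = 272, r_3 = 24, x0_4 = 224, y0_4 = 288, x0_5 = 24, y0_5 = 56, x1_5 = 128, y1_5 = 168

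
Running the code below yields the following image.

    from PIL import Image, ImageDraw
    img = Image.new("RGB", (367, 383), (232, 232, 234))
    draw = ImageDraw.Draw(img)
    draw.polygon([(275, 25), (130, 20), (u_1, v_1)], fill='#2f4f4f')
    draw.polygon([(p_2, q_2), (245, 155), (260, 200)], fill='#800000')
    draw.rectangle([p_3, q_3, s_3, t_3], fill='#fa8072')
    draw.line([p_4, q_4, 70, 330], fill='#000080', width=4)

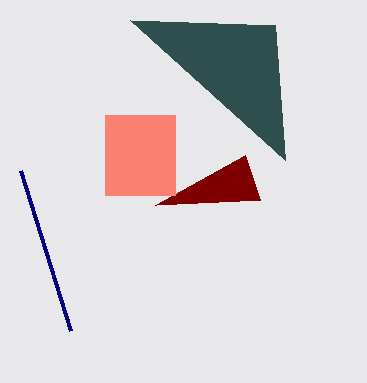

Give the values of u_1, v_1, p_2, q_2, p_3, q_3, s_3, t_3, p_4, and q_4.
u_1 = 285
v_1 = 160
p_2 = 155
q_2 = 205
p_3 = 105
q_3 = 115
s_3 = 175
t_3 = 195
p_4 = 20
q_4 = 170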